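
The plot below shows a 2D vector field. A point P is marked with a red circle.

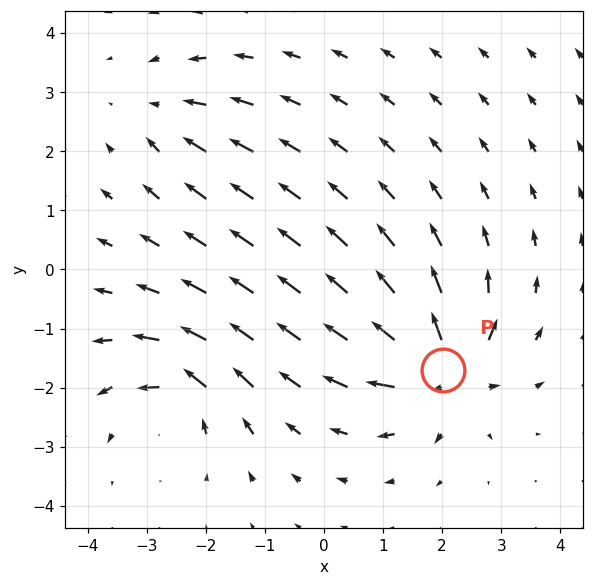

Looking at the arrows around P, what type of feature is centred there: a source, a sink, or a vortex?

At P (2.0, -1.7) the arrows spread outward. Divergence about +7, curl ≈0 — positive divergence with near-zero curl is a source.

source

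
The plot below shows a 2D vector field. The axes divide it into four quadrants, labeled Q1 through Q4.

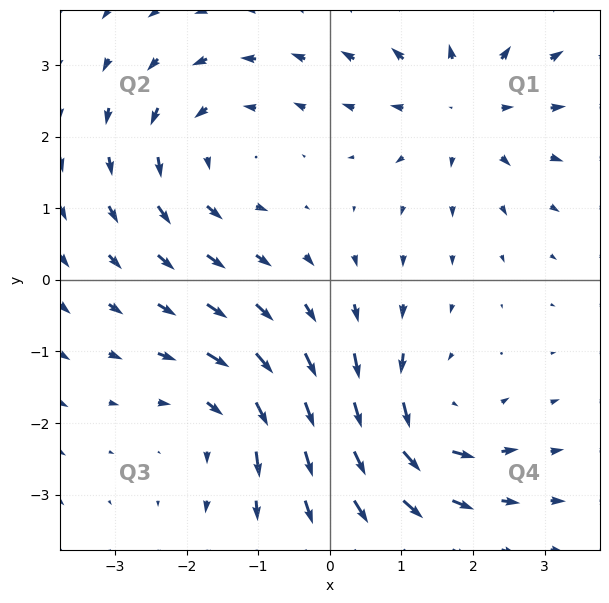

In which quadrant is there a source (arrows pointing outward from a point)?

The source sits at approximately (1.9, 2.5), which lies in quadrant Q1. The divergence there is about +4, positive as expected for a source.

Q1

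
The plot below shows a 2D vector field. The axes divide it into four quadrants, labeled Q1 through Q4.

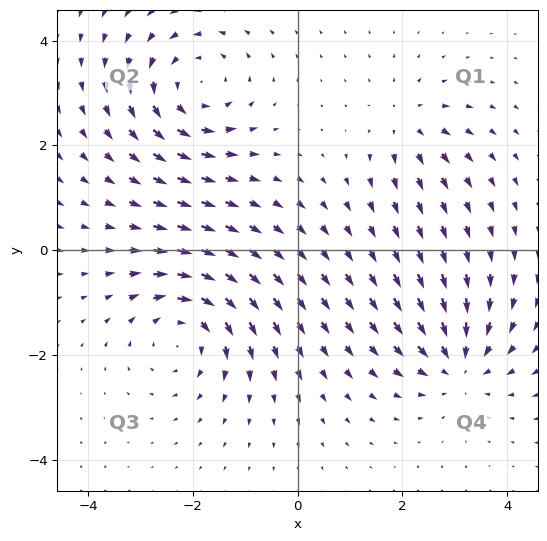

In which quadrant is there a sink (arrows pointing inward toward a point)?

Q4

The sink sits at approximately (3.1, -2.2), which lies in quadrant Q4. The divergence there is about -5, negative as expected for a sink.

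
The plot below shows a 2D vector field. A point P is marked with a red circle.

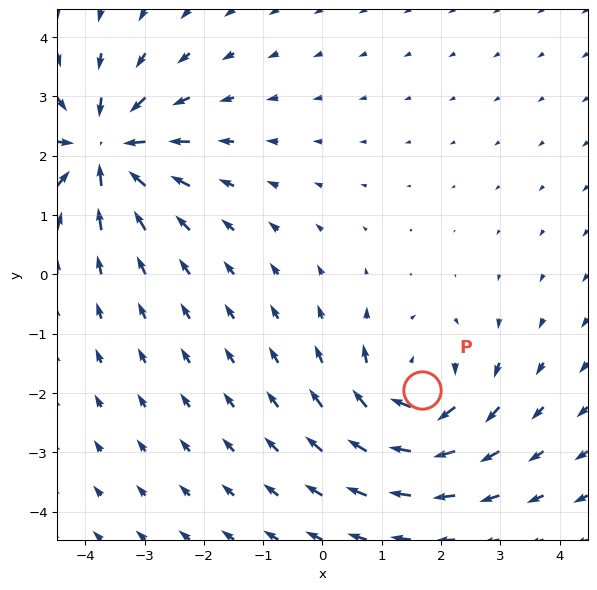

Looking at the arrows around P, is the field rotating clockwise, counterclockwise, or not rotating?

Near P at (1.7, -1.9) the arrows circulate clockwise. The curl (z-component) there is about -5; negative curl means clockwise rotation.

clockwise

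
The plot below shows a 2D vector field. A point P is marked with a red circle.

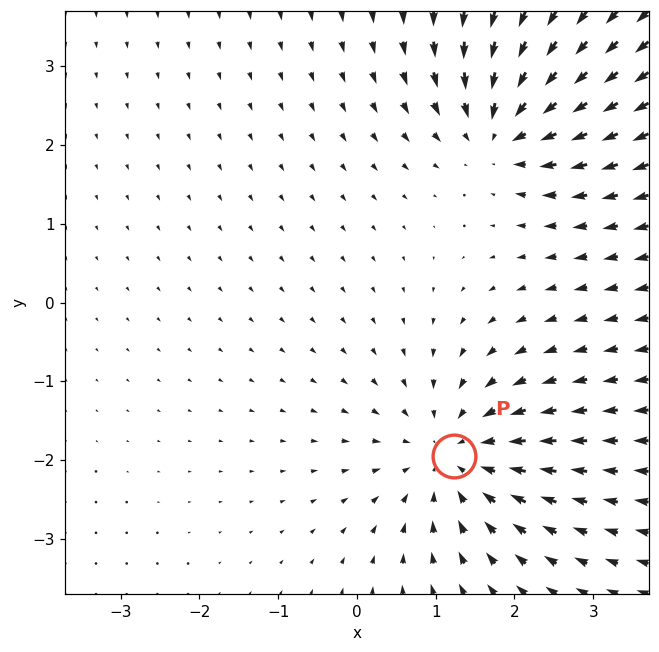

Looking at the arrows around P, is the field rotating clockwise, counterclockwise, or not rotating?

Near P at (1.2, -1.9) the arrows show no circulation. The curl there is ≈0.

not rotating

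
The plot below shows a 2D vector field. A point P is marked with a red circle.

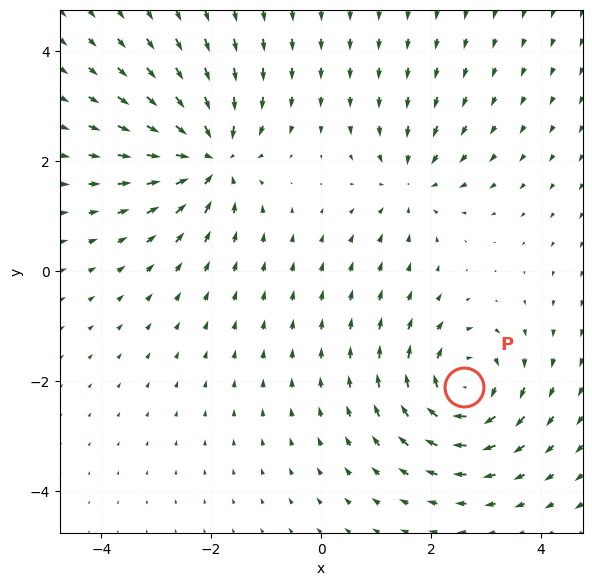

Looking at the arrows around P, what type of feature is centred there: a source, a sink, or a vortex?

vortex

At P (2.6, -2.1) the arrows circulate clockwise. Divergence ≈0, curl about -6 — near-zero divergence with nonzero curl is a vortex.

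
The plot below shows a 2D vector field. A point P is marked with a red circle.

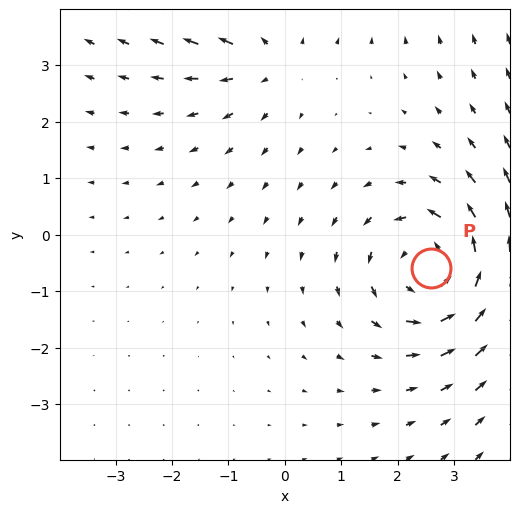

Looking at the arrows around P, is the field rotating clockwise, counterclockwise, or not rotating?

counterclockwise

Near P at (2.6, -0.6) the arrows circulate counterclockwise. The curl (z-component) there is about +4; positive curl means counterclockwise rotation.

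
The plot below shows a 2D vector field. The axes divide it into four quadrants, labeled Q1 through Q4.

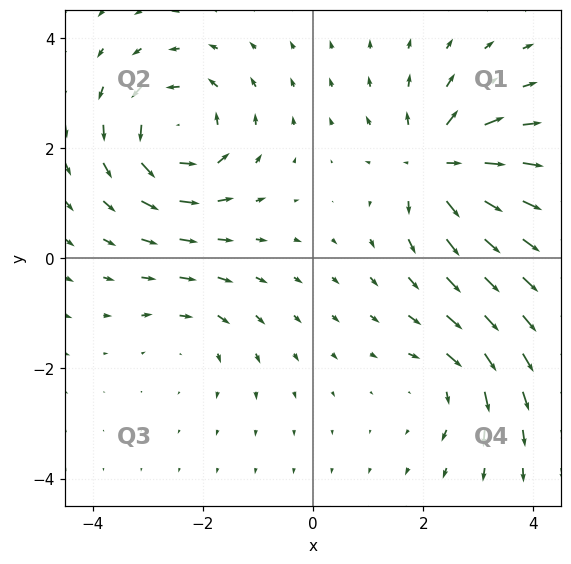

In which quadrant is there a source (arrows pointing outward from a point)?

Q1

The source sits at approximately (2.3, 1.7), which lies in quadrant Q1. The divergence there is about +6, positive as expected for a source.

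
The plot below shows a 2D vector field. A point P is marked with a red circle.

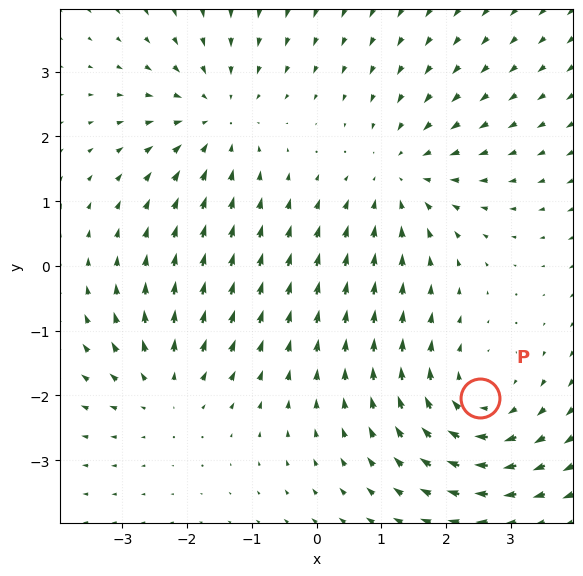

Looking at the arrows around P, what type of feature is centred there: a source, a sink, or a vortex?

At P (2.5, -2.0) the arrows circulate clockwise. Divergence ≈0, curl about -4 — near-zero divergence with nonzero curl is a vortex.

vortex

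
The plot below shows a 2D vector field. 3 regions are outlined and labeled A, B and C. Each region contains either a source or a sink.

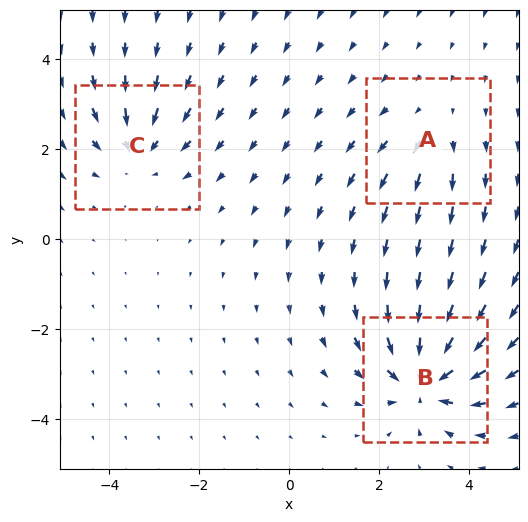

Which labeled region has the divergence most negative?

Divergence at each region's feature centre — A: about +2, B: about -6, C: about -4. Region B is most negative.

B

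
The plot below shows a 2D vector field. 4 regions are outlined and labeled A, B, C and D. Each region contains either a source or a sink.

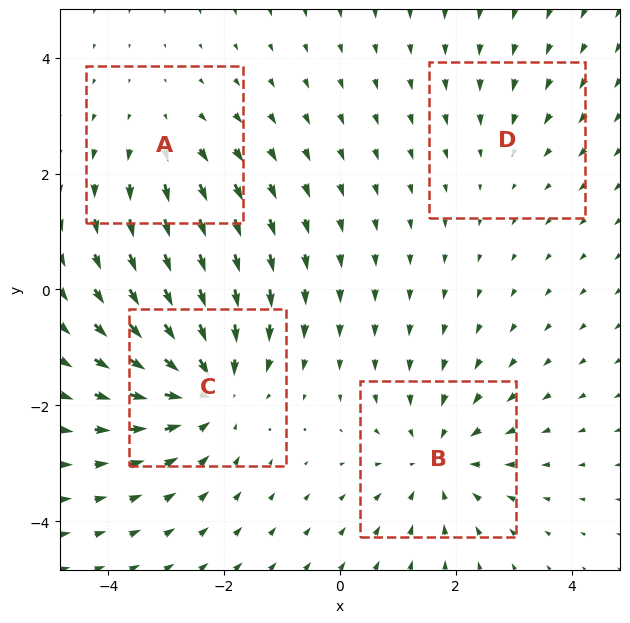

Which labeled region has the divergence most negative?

Divergence at each region's feature centre — A: about +3, B: about -4, C: about -5, D: about -2. Region C is most negative.

C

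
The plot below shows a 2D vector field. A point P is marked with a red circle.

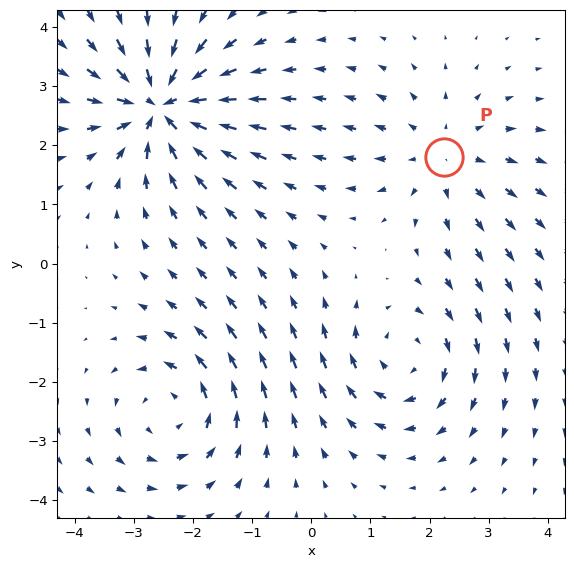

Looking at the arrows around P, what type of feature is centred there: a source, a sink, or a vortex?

At P (2.2, 1.8) the arrows spread outward. Divergence about +3, curl ≈0 — positive divergence with near-zero curl is a source.

source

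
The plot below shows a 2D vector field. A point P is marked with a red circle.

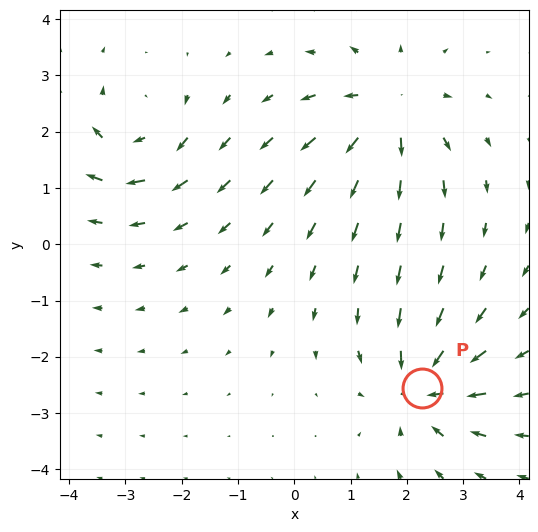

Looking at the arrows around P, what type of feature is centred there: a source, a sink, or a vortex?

sink

At P (2.3, -2.6) the arrows converge inward. Divergence about -6, curl ≈0 — negative divergence with near-zero curl is a sink.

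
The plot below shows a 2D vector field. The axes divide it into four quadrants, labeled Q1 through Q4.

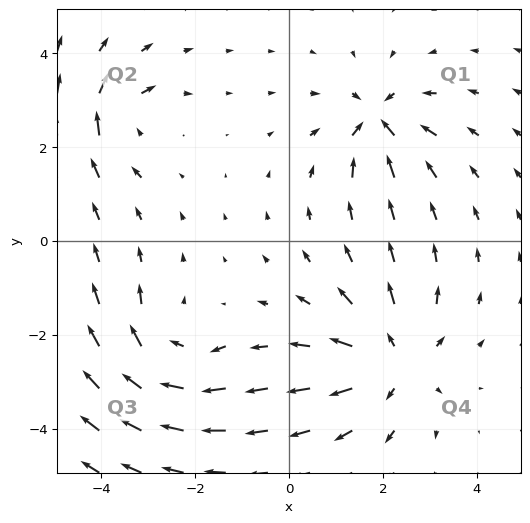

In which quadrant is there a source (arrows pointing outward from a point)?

The source sits at approximately (2.2, -2.5), which lies in quadrant Q4. The divergence there is about +4, positive as expected for a source.

Q4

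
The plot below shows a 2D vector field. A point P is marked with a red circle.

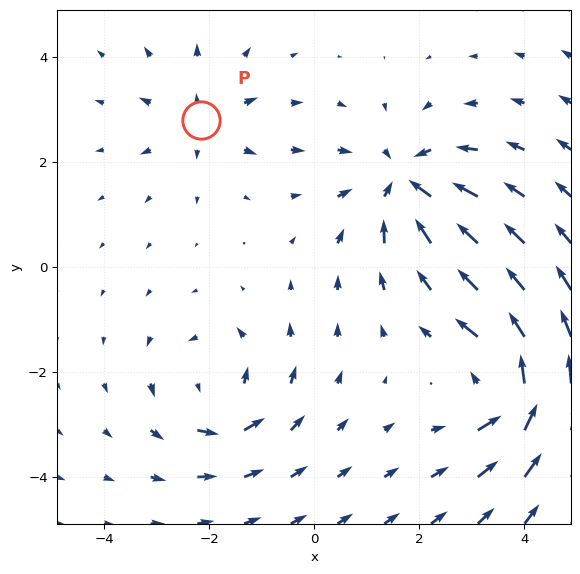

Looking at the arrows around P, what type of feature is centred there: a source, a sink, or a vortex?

At P (-2.2, 2.8) the arrows spread outward. Divergence about +4, curl ≈0 — positive divergence with near-zero curl is a source.

source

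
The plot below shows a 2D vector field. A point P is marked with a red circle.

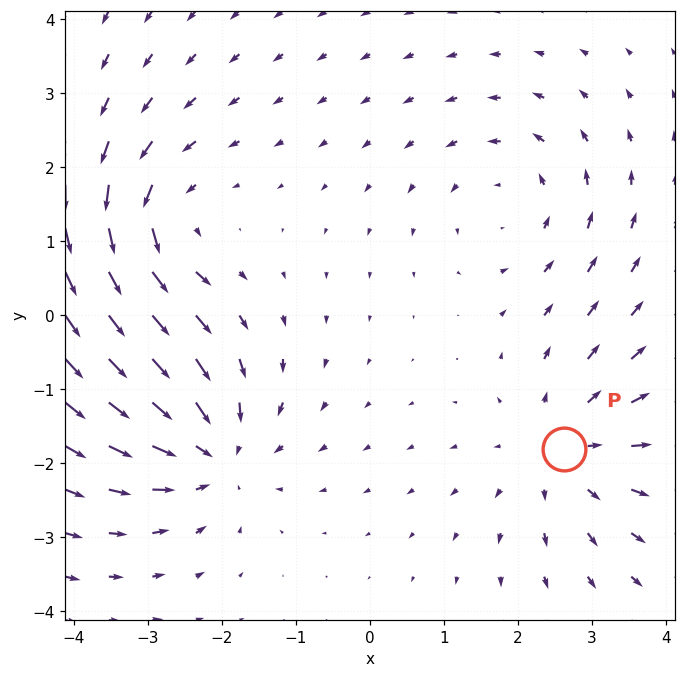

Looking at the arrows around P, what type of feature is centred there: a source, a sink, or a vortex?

At P (2.6, -1.8) the arrows spread outward. Divergence about +4, curl ≈0 — positive divergence with near-zero curl is a source.

source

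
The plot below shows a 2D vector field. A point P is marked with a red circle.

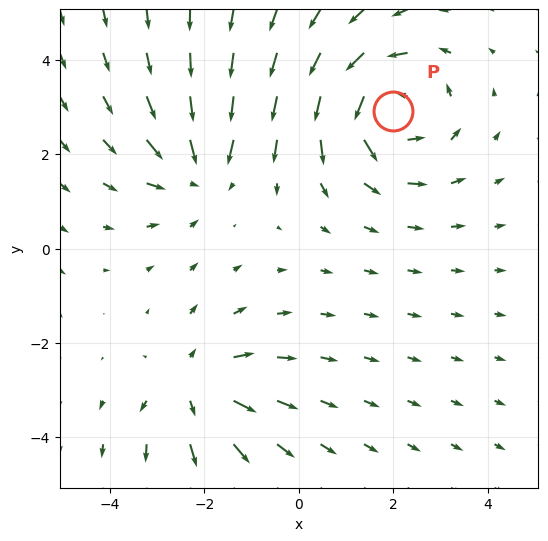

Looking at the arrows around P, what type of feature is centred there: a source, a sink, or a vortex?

At P (2.0, 2.9) the arrows circulate counterclockwise. Divergence ≈0, curl about +4 — near-zero divergence with nonzero curl is a vortex.

vortex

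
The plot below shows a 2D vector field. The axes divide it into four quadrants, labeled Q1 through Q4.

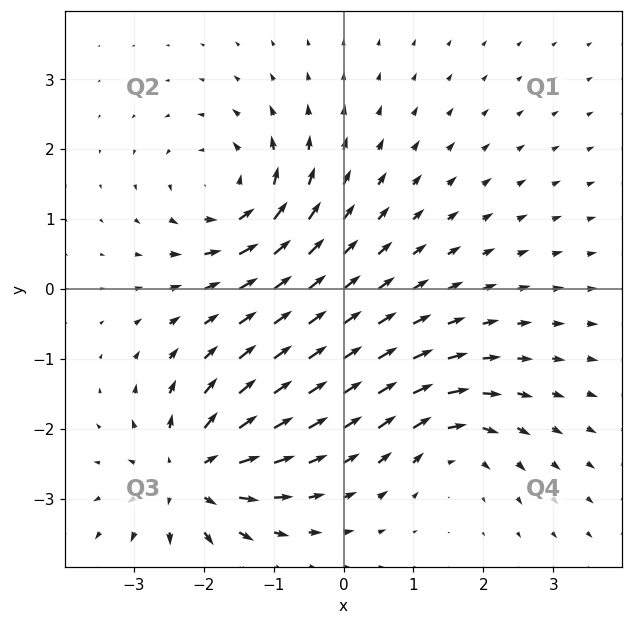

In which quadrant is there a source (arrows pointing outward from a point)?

The source sits at approximately (-2.2, -2.7), which lies in quadrant Q3. The divergence there is about +5, positive as expected for a source.

Q3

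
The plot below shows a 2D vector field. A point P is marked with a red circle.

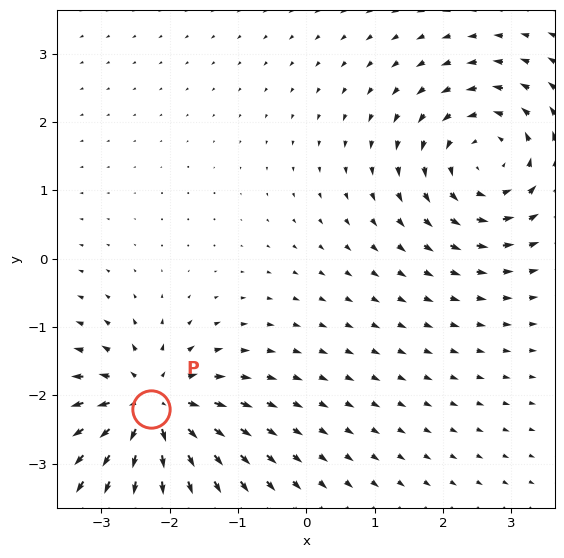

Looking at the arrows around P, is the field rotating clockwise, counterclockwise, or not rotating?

not rotating

Near P at (-2.3, -2.2) the arrows show no circulation. The curl there is ≈0.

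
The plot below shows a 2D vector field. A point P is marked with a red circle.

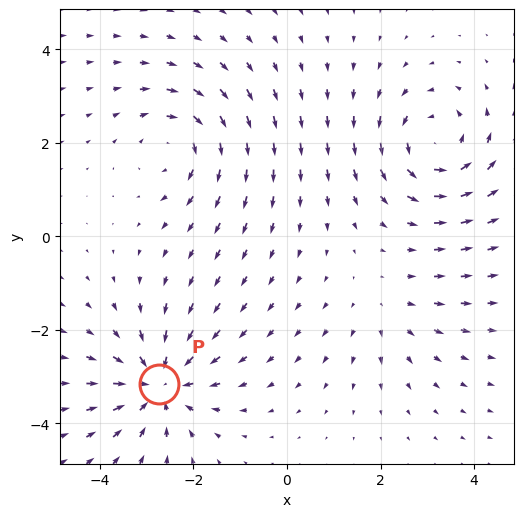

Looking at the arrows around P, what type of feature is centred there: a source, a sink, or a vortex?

sink

At P (-2.7, -3.2) the arrows converge inward. Divergence about -5, curl ≈0 — negative divergence with near-zero curl is a sink.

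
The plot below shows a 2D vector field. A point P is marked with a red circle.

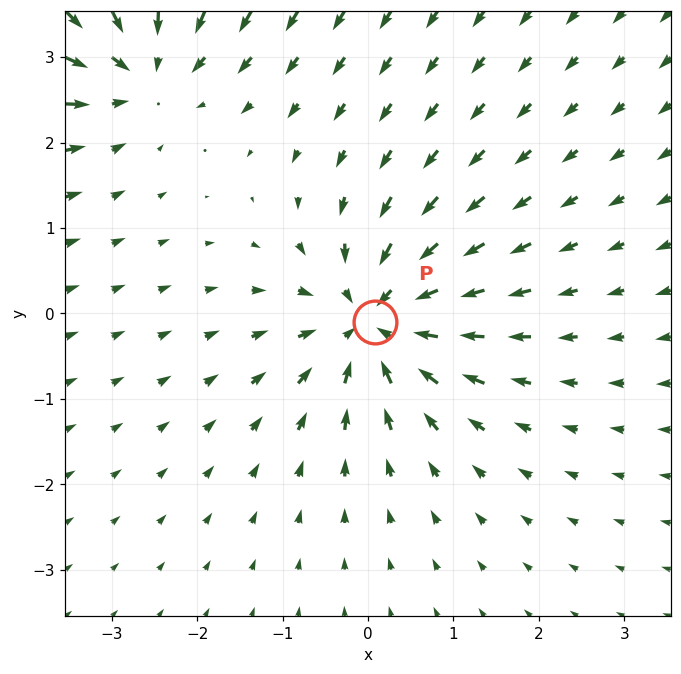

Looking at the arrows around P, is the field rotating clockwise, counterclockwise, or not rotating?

Near P at (0.1, -0.1) the arrows show no circulation. The curl there is ≈0.

not rotating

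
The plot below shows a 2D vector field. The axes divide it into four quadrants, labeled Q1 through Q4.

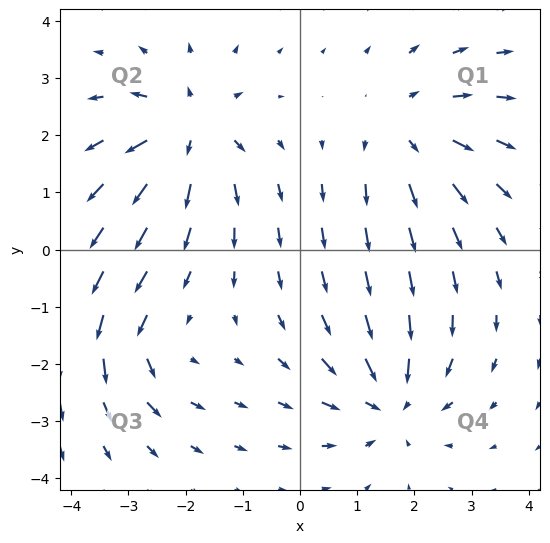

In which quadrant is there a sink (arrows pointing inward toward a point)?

Q4

The sink sits at approximately (1.6, -2.6), which lies in quadrant Q4. The divergence there is about -5, negative as expected for a sink.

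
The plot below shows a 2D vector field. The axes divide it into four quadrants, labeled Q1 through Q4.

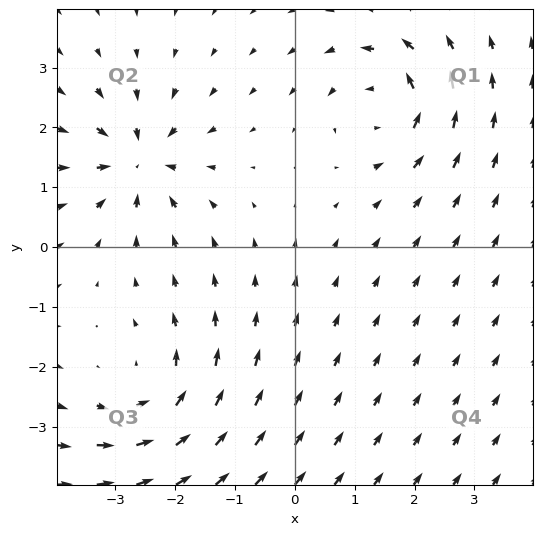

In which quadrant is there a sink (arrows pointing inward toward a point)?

Q2

The sink sits at approximately (-2.6, 1.4), which lies in quadrant Q2. The divergence there is about -5, negative as expected for a sink.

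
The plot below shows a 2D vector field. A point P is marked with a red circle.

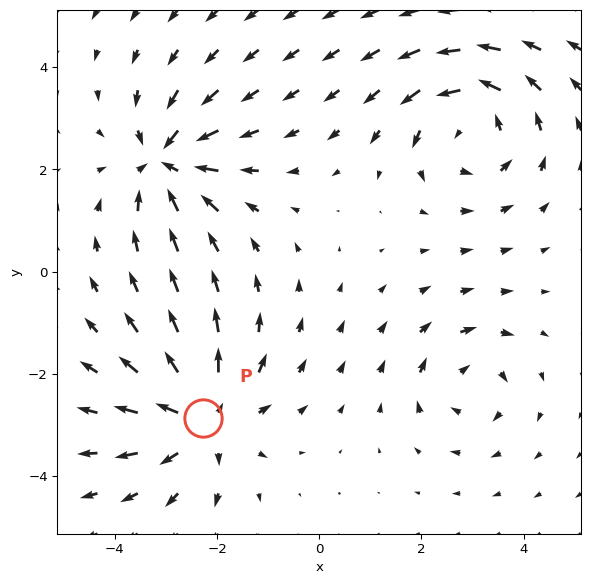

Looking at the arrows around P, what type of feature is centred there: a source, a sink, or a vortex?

At P (-2.3, -2.9) the arrows spread outward. Divergence about +5, curl ≈0 — positive divergence with near-zero curl is a source.

source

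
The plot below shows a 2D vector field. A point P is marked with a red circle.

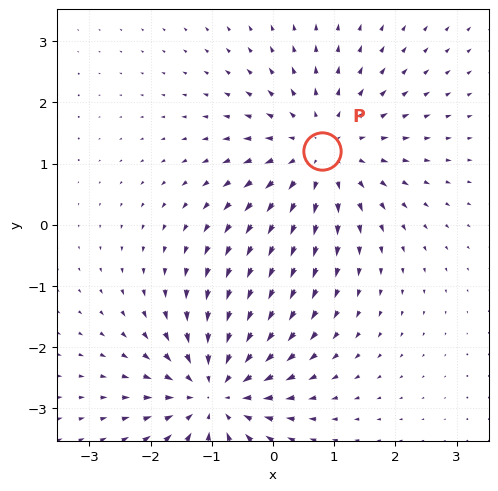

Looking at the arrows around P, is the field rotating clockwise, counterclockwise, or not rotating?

Near P at (0.8, 1.2) the arrows show no circulation. The curl there is ≈0.

not rotating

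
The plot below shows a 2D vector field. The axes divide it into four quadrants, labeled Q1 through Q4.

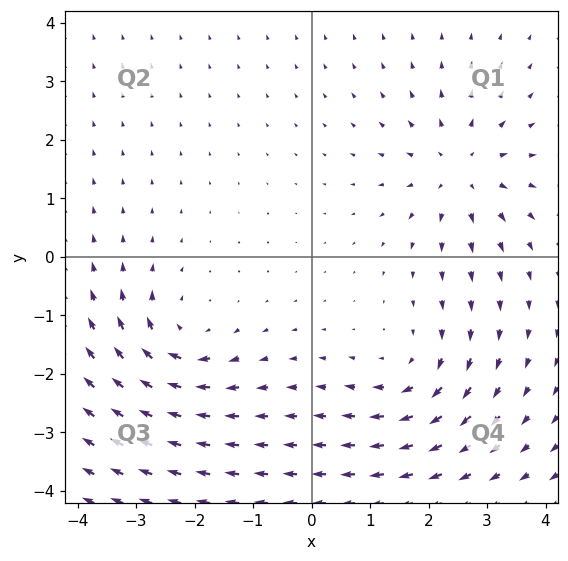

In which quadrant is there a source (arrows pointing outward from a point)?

The source sits at approximately (2.6, 1.5), which lies in quadrant Q1. The divergence there is about +4, positive as expected for a source.

Q1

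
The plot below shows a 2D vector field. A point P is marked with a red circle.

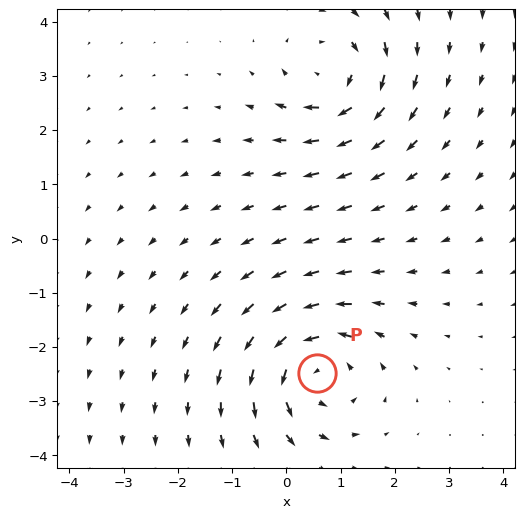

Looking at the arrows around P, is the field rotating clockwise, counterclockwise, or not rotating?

counterclockwise

Near P at (0.6, -2.5) the arrows circulate counterclockwise. The curl (z-component) there is about +5; positive curl means counterclockwise rotation.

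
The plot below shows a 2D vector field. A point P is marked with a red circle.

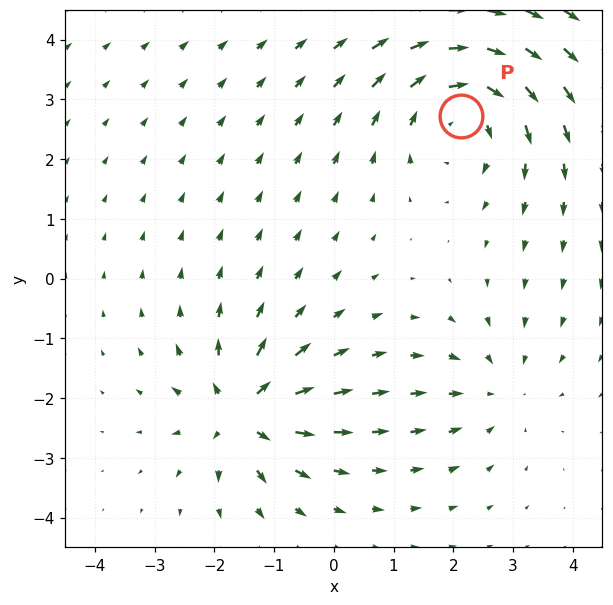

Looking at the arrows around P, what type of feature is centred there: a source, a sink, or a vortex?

vortex

At P (2.1, 2.7) the arrows circulate clockwise. Divergence ≈0, curl about -4 — near-zero divergence with nonzero curl is a vortex.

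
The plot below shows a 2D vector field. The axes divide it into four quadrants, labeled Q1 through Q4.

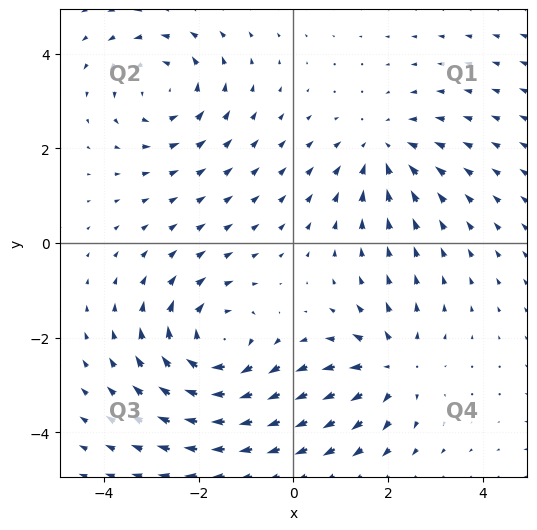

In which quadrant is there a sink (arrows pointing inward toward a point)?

The sink sits at approximately (1.9, 2.0), which lies in quadrant Q1. The divergence there is about -3, negative as expected for a sink.

Q1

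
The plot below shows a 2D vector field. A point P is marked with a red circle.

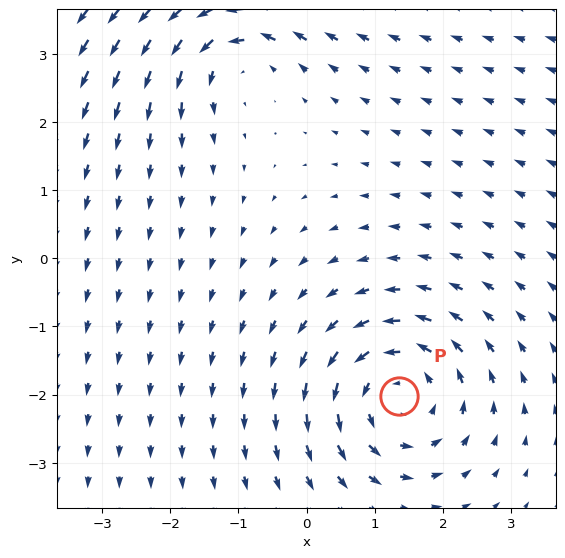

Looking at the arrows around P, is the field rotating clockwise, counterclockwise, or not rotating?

counterclockwise

Near P at (1.4, -2.0) the arrows circulate counterclockwise. The curl (z-component) there is about +4; positive curl means counterclockwise rotation.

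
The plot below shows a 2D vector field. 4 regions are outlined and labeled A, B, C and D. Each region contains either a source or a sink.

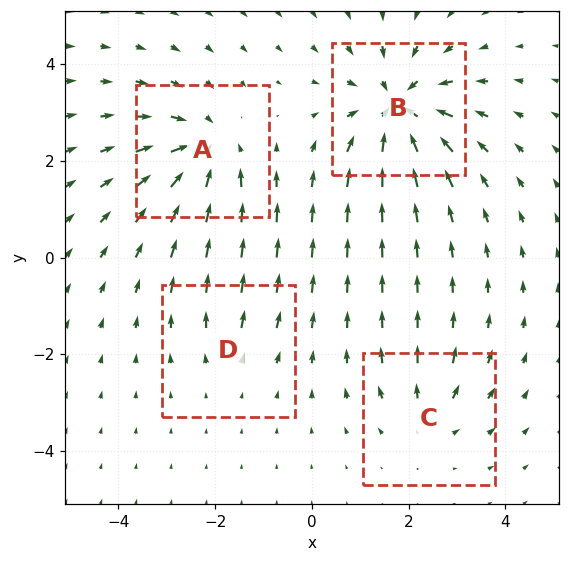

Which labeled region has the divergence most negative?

B

Divergence at each region's feature centre — A: about -5, B: about -7, C: about +3, D: about +2. Region B is most negative.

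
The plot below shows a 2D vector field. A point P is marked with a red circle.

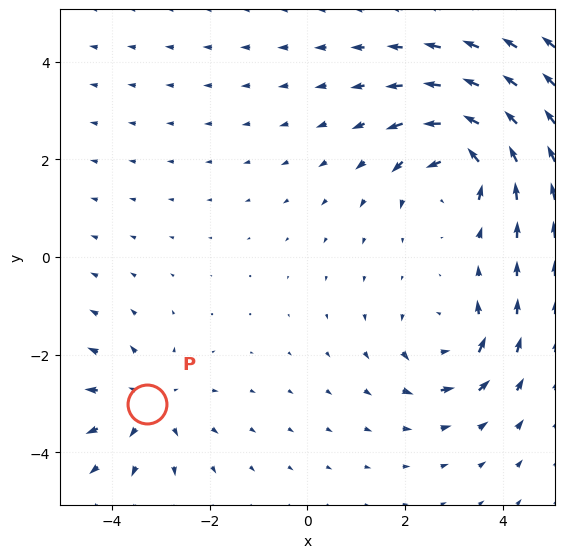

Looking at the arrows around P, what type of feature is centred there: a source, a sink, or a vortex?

source

At P (-3.3, -3.0) the arrows spread outward. Divergence about +3, curl ≈0 — positive divergence with near-zero curl is a source.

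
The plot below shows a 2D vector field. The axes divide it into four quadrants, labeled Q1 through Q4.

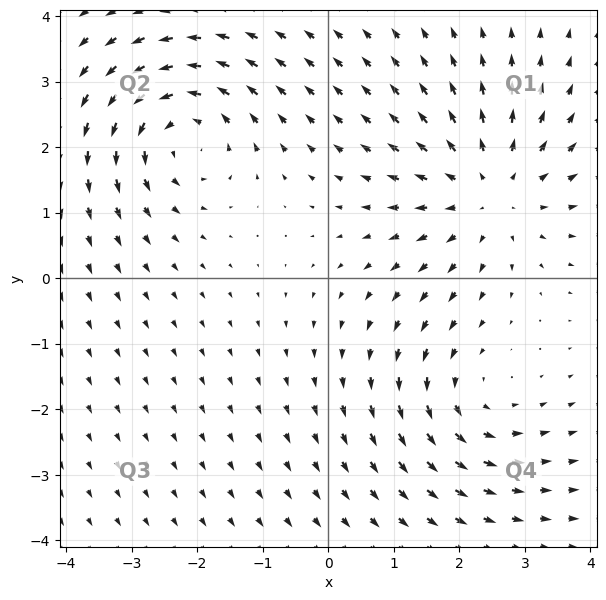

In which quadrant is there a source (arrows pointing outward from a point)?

The source sits at approximately (2.5, 1.3), which lies in quadrant Q1. The divergence there is about +3, positive as expected for a source.

Q1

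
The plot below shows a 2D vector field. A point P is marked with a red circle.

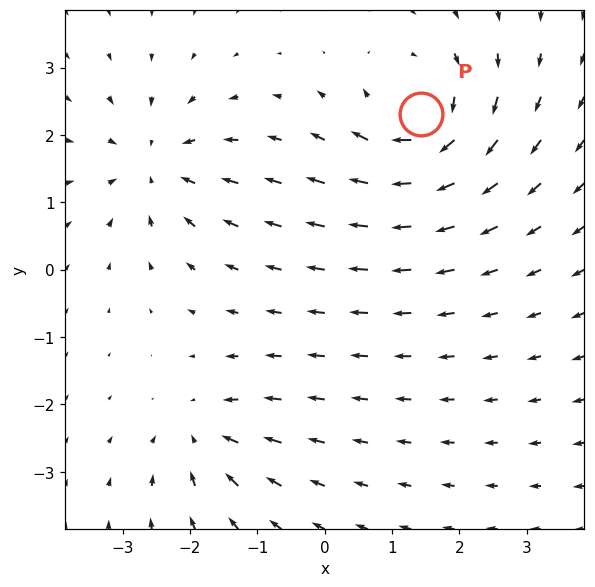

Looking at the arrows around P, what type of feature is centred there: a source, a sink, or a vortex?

vortex

At P (1.4, 2.3) the arrows circulate clockwise. Divergence ≈0, curl about -5 — near-zero divergence with nonzero curl is a vortex.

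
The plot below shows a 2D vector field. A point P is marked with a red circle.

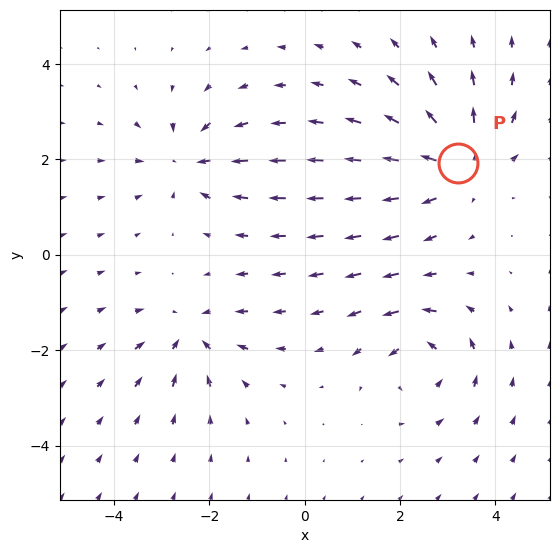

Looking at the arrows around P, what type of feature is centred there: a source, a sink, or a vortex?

At P (3.2, 1.9) the arrows spread outward. Divergence about +4, curl ≈0 — positive divergence with near-zero curl is a source.

source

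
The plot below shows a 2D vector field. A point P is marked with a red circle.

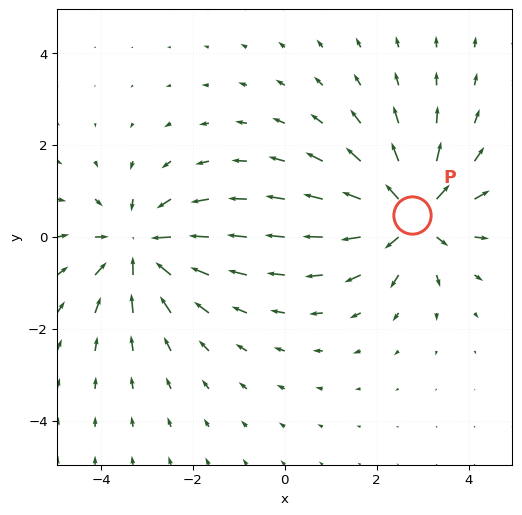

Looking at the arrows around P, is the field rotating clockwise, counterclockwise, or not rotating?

not rotating

Near P at (2.8, 0.5) the arrows show no circulation. The curl there is ≈0.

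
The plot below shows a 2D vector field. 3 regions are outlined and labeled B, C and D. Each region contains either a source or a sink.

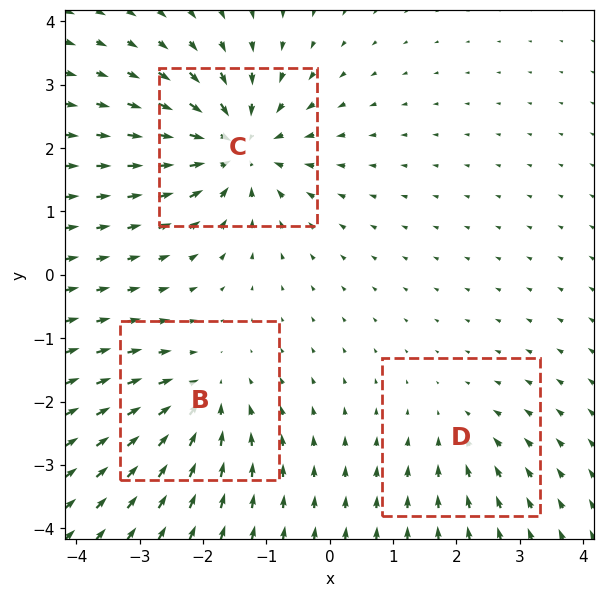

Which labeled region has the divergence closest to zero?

D

Divergence at each region's feature centre — B: about -4, C: about -5, D: about -2. Region D is closest to zero.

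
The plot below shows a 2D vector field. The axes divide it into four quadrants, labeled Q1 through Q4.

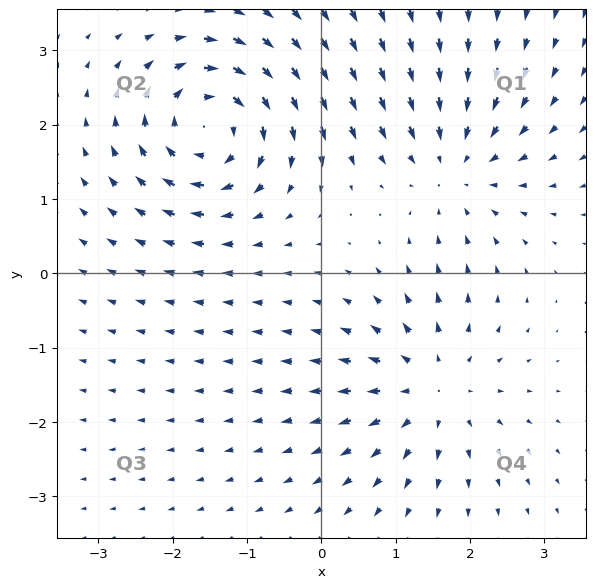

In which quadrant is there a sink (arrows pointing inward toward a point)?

Q1

The sink sits at approximately (1.8, 1.4), which lies in quadrant Q1. The divergence there is about -4, negative as expected for a sink.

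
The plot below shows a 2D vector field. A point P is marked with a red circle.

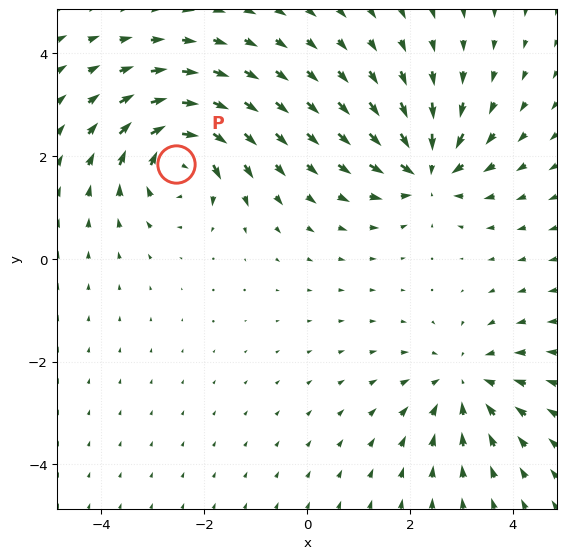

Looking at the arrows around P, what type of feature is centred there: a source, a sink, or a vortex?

vortex

At P (-2.5, 1.9) the arrows circulate clockwise. Divergence ≈0, curl about -6 — near-zero divergence with nonzero curl is a vortex.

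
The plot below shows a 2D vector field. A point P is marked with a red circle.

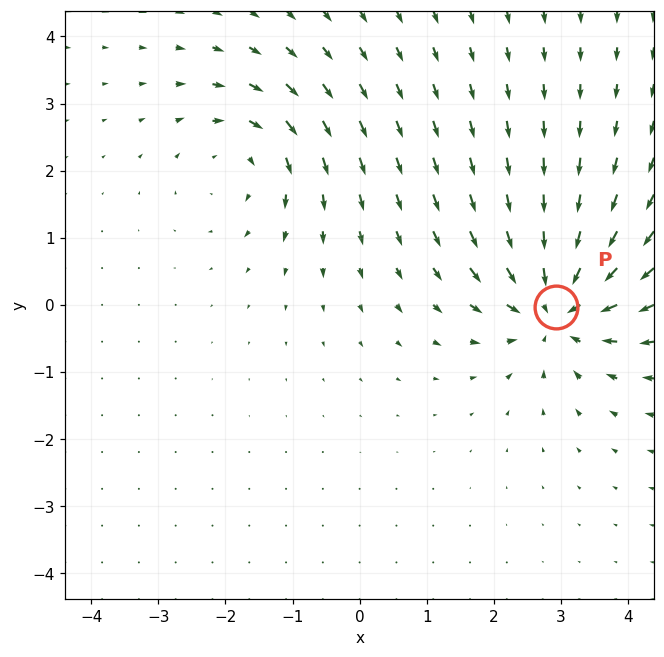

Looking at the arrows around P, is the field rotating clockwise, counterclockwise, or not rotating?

Near P at (2.9, -0.0) the arrows show no circulation. The curl there is ≈0.

not rotating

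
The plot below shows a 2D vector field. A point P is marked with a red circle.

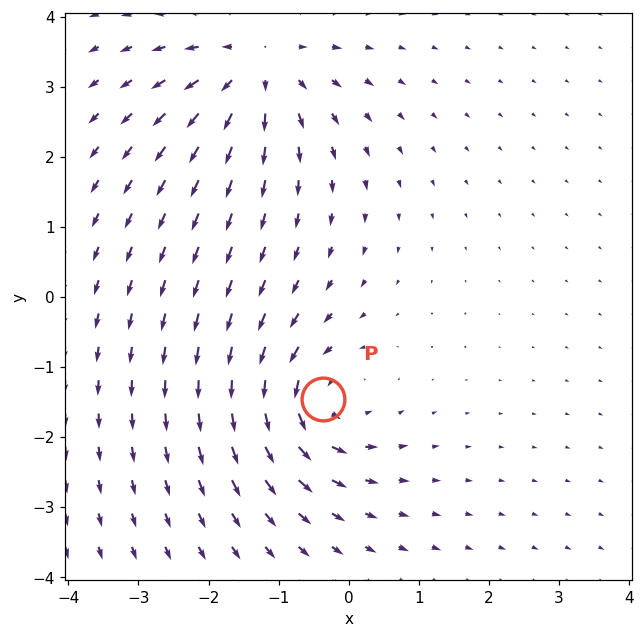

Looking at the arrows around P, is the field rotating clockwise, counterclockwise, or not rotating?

counterclockwise

Near P at (-0.4, -1.5) the arrows circulate counterclockwise. The curl (z-component) there is about +6; positive curl means counterclockwise rotation.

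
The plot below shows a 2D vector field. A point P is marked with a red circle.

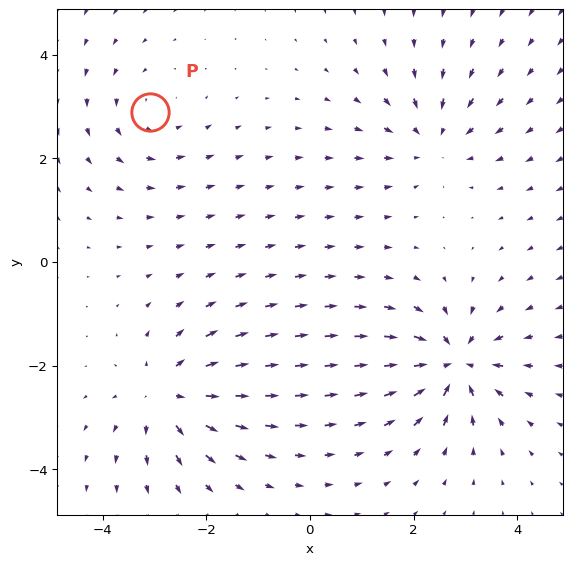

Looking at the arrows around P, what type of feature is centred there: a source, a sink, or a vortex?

vortex

At P (-3.1, 2.9) the arrows circulate counterclockwise. Divergence ≈0, curl about +3 — near-zero divergence with nonzero curl is a vortex.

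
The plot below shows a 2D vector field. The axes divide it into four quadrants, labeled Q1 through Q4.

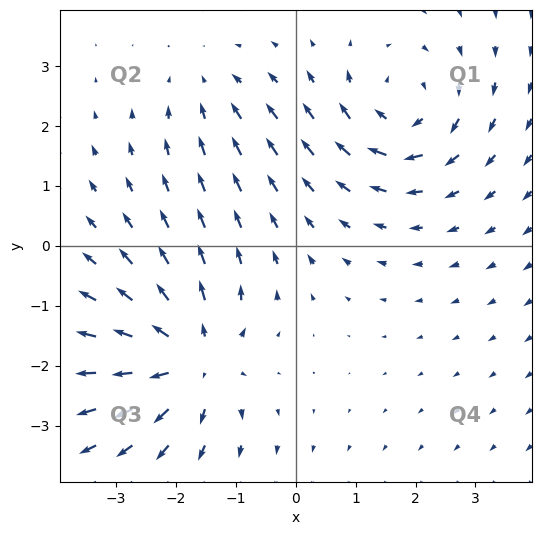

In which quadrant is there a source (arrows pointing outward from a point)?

Q3

The source sits at approximately (-1.7, -1.9), which lies in quadrant Q3. The divergence there is about +5, positive as expected for a source.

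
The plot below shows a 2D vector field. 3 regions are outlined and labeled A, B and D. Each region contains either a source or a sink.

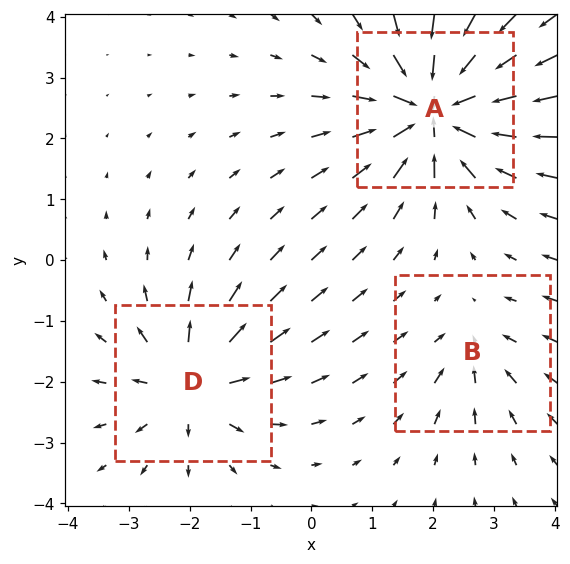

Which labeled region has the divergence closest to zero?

B

Divergence at each region's feature centre — A: about -6, B: about -2, D: about +4. Region B is closest to zero.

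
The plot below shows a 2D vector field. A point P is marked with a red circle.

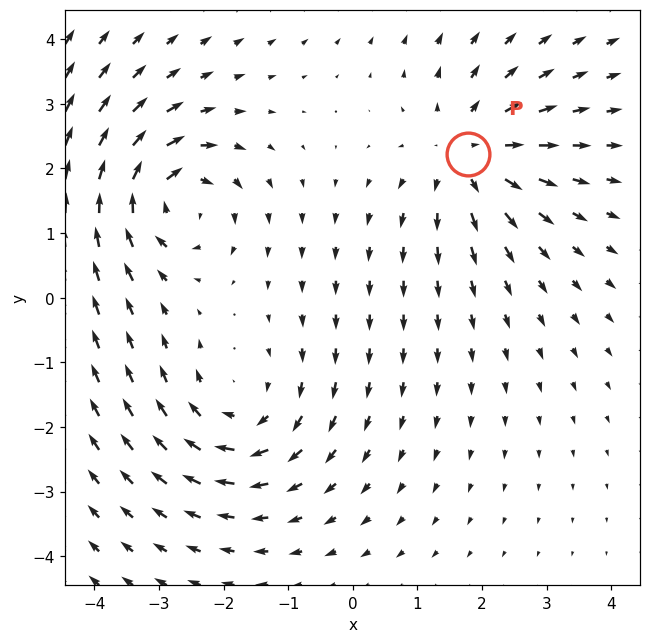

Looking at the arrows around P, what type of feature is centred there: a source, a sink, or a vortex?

source

At P (1.8, 2.2) the arrows spread outward. Divergence about +4, curl ≈0 — positive divergence with near-zero curl is a source.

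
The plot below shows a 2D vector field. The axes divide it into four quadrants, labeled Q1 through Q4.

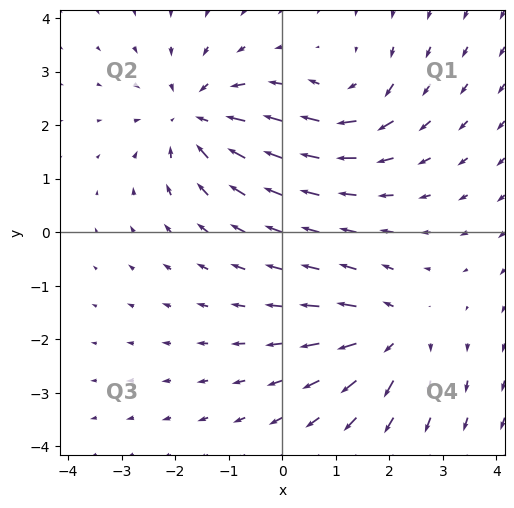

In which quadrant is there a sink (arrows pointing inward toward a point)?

The sink sits at approximately (-1.6, 2.2), which lies in quadrant Q2. The divergence there is about -4, negative as expected for a sink.

Q2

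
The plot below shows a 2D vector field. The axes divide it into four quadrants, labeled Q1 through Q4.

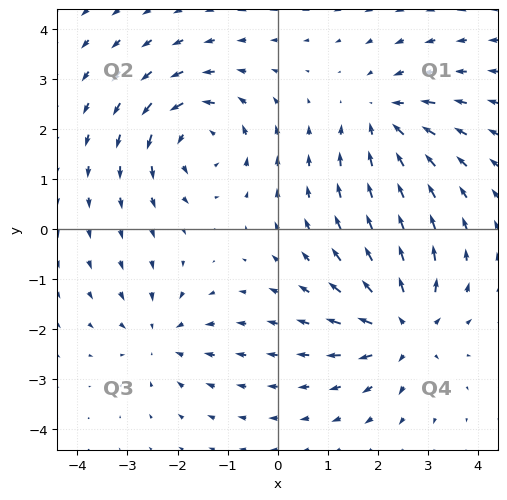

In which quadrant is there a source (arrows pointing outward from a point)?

Q4

The source sits at approximately (2.5, -2.0), which lies in quadrant Q4. The divergence there is about +6, positive as expected for a source.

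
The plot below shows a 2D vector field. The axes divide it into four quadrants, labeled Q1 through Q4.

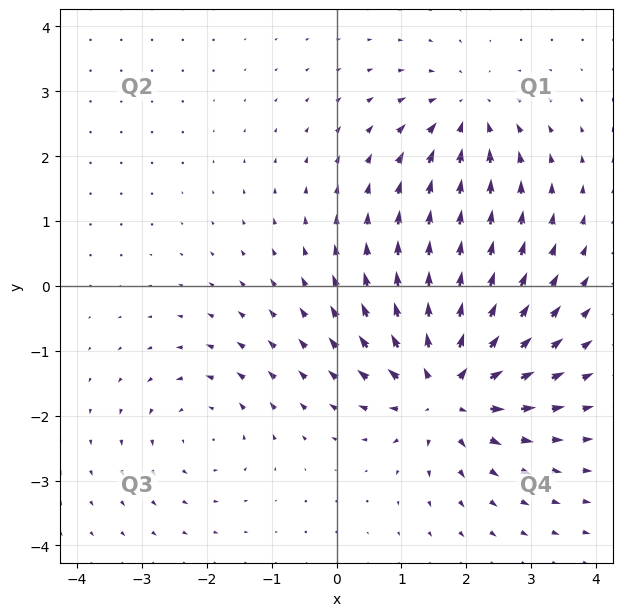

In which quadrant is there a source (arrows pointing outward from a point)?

Q4

The source sits at approximately (1.7, -1.6), which lies in quadrant Q4. The divergence there is about +6, positive as expected for a source.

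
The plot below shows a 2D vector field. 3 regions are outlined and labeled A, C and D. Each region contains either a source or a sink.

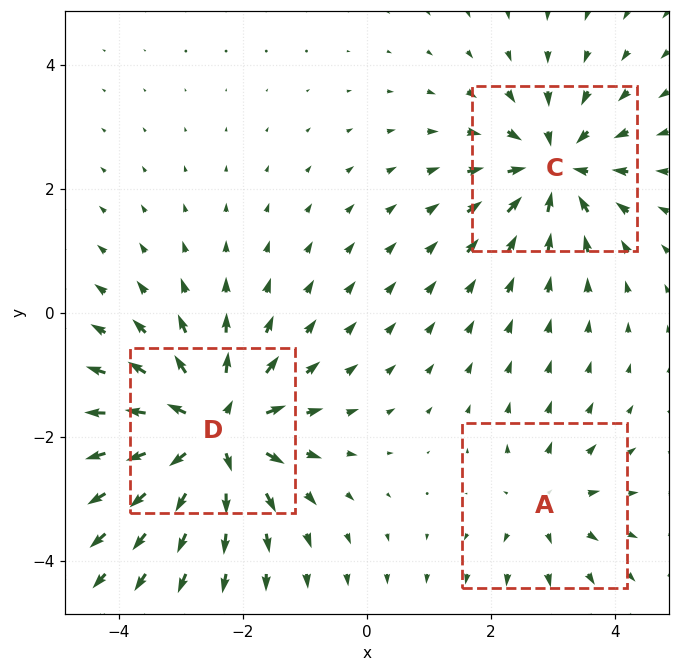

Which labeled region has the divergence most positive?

D

Divergence at each region's feature centre — A: about +2, C: about -4, D: about +6. Region D is most positive.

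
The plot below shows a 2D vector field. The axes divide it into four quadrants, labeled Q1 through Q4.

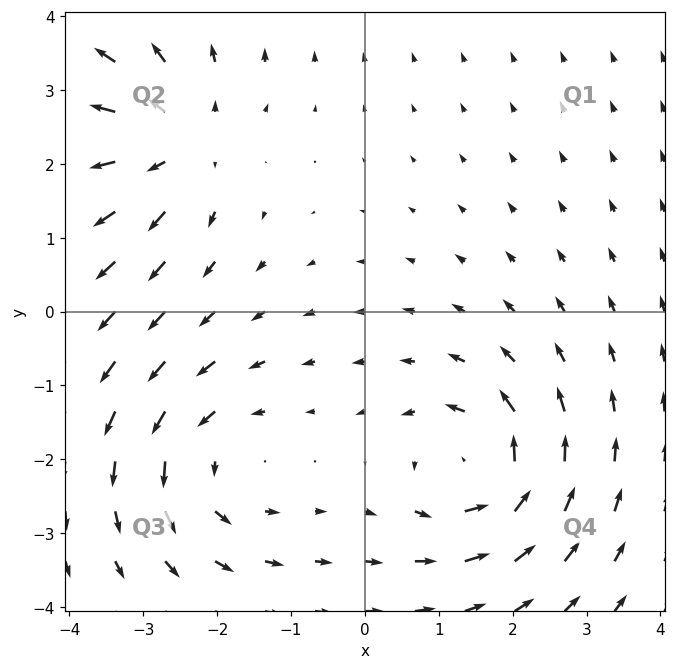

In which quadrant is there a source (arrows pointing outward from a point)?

Q2

The source sits at approximately (-2.5, 2.3), which lies in quadrant Q2. The divergence there is about +4, positive as expected for a source.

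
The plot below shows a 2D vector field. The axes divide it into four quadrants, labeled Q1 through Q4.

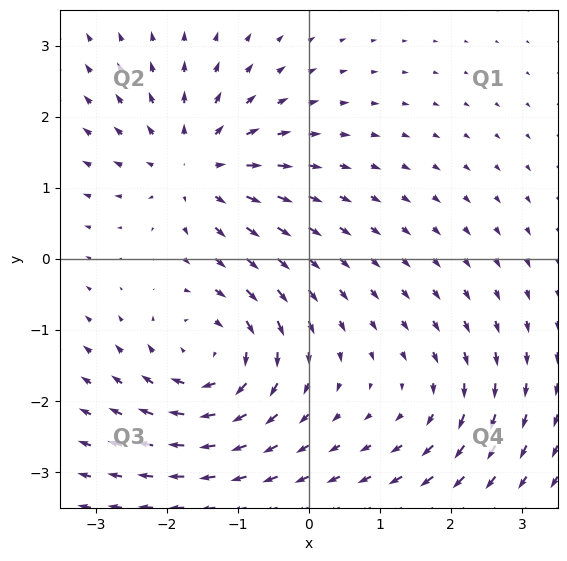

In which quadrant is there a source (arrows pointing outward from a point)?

The source sits at approximately (-1.6, 1.3), which lies in quadrant Q2. The divergence there is about +5, positive as expected for a source.

Q2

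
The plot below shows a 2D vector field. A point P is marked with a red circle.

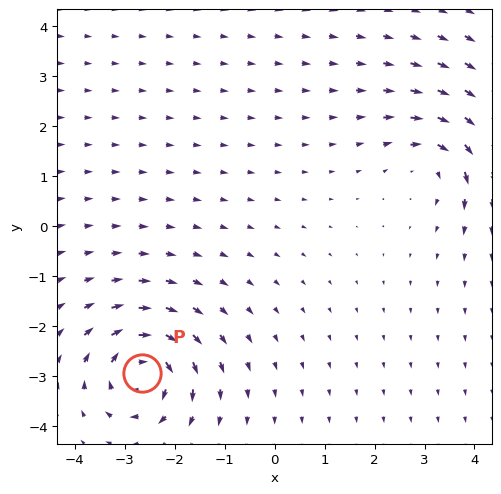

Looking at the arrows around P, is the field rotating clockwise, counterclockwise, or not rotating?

clockwise

Near P at (-2.7, -2.9) the arrows circulate clockwise. The curl (z-component) there is about -5; negative curl means clockwise rotation.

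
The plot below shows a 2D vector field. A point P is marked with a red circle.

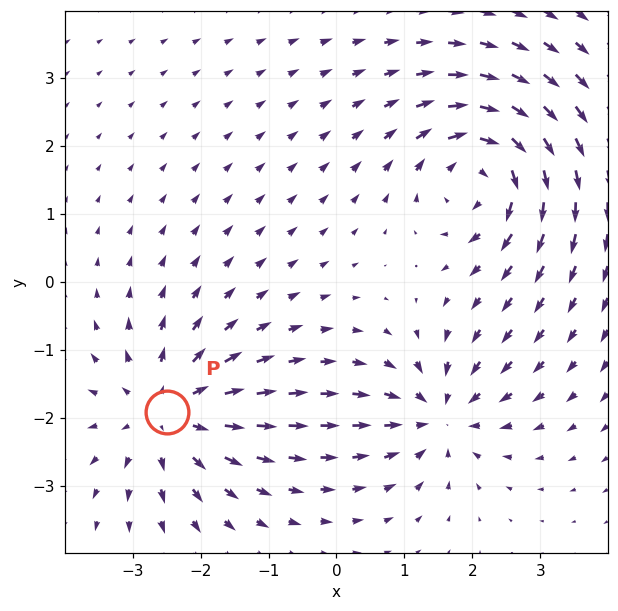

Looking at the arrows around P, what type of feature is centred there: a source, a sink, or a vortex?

At P (-2.5, -1.9) the arrows spread outward. Divergence about +5, curl ≈0 — positive divergence with near-zero curl is a source.

source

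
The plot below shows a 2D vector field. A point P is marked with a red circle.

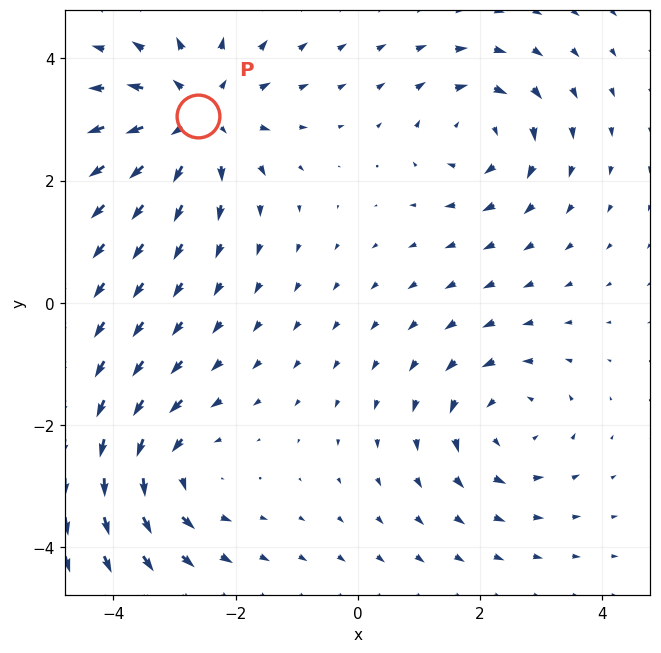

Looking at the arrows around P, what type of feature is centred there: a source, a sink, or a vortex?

source

At P (-2.6, 3.1) the arrows spread outward. Divergence about +4, curl ≈0 — positive divergence with near-zero curl is a source.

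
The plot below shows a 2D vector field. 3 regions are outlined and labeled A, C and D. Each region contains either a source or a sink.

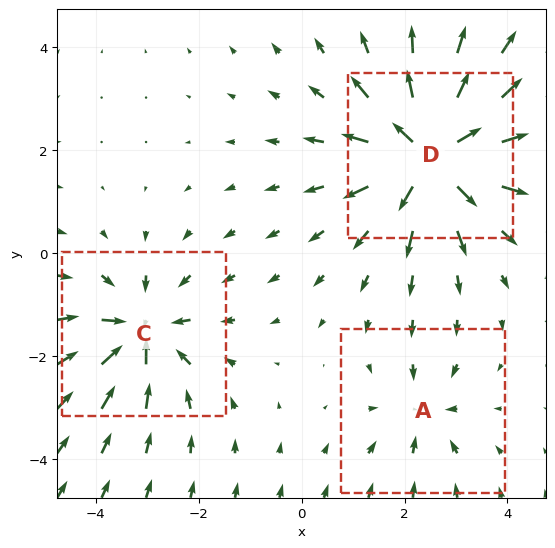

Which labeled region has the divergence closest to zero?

A

Divergence at each region's feature centre — A: about -3, C: about -4, D: about +6. Region A is closest to zero.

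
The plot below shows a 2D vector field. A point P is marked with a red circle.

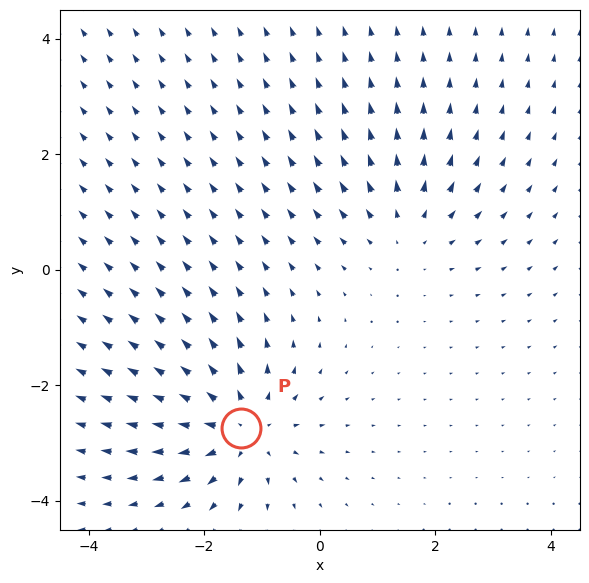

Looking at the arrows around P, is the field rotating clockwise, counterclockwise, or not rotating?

Near P at (-1.4, -2.7) the arrows show no circulation. The curl there is ≈0.

not rotating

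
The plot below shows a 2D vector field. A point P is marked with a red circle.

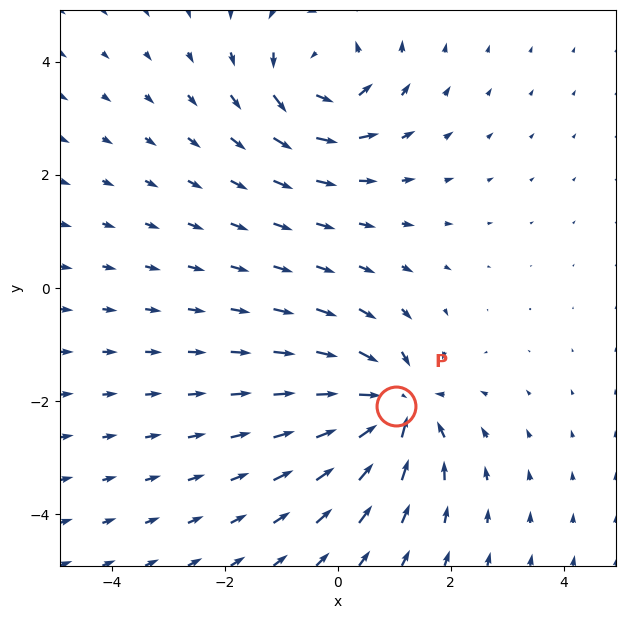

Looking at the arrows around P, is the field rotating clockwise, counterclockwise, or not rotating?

Near P at (1.0, -2.1) the arrows show no circulation. The curl there is ≈0.

not rotating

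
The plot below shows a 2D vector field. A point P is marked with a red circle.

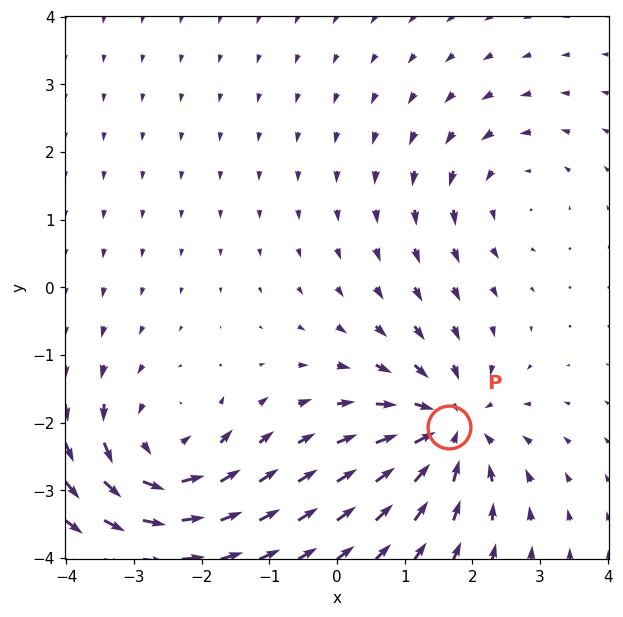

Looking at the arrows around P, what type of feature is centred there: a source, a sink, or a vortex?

sink

At P (1.6, -2.1) the arrows converge inward. Divergence about -6, curl ≈0 — negative divergence with near-zero curl is a sink.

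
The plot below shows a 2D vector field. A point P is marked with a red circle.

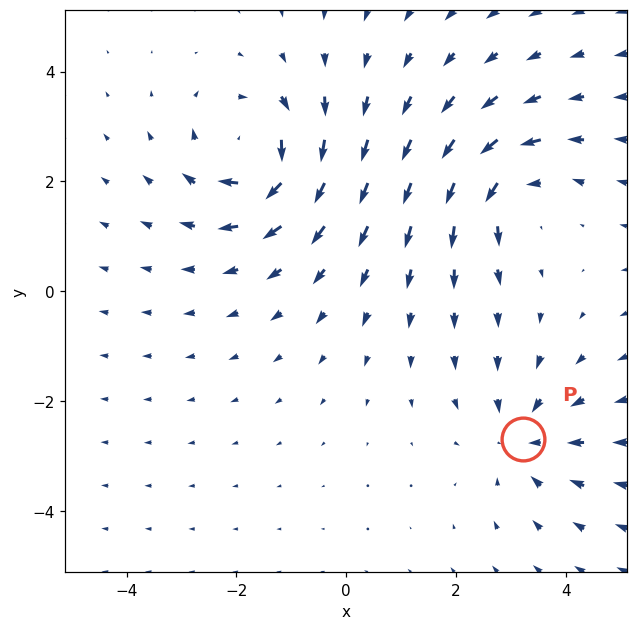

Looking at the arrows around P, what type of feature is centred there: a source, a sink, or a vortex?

At P (3.2, -2.7) the arrows converge inward. Divergence about -4, curl ≈0 — negative divergence with near-zero curl is a sink.

sink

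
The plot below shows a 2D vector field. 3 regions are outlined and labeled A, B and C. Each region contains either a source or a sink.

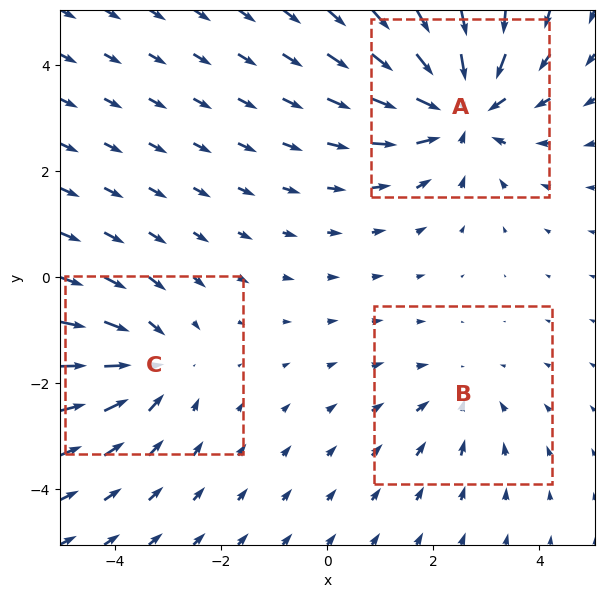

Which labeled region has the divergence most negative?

Divergence at each region's feature centre — A: about -4, B: about -2, C: about -3. Region A is most negative.

A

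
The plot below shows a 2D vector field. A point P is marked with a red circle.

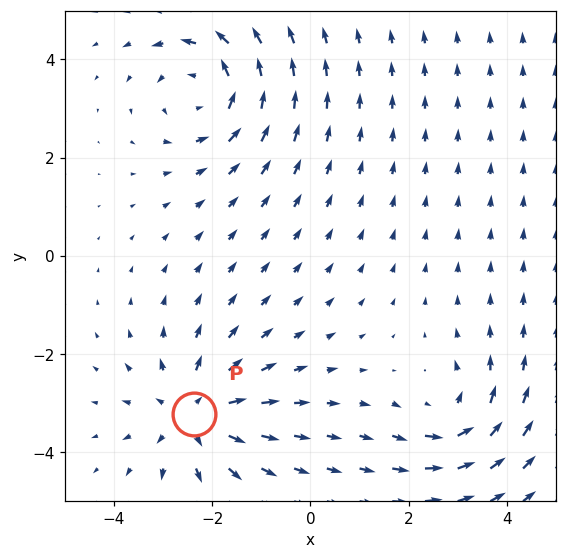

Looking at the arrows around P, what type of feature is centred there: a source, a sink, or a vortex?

At P (-2.4, -3.2) the arrows spread outward. Divergence about +4, curl ≈0 — positive divergence with near-zero curl is a source.

source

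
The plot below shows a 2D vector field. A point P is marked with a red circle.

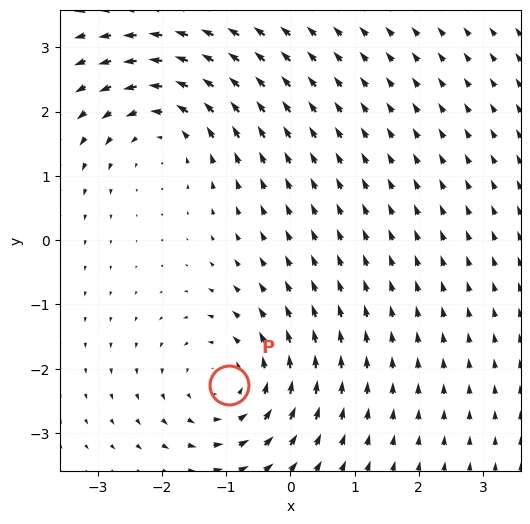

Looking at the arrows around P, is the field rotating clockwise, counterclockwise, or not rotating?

Near P at (-0.9, -2.3) the arrows circulate counterclockwise. The curl (z-component) there is about +4; positive curl means counterclockwise rotation.

counterclockwise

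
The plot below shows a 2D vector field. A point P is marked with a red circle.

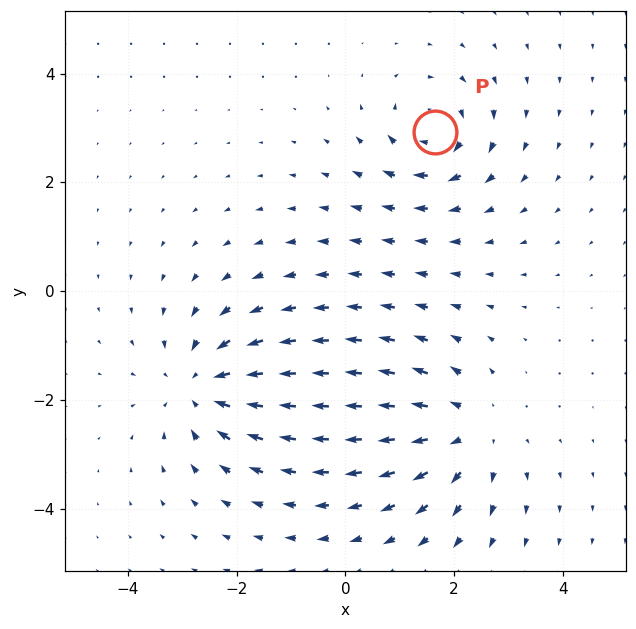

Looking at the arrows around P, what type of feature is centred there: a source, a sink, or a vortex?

vortex

At P (1.7, 2.9) the arrows circulate clockwise. Divergence ≈0, curl about -4 — near-zero divergence with nonzero curl is a vortex.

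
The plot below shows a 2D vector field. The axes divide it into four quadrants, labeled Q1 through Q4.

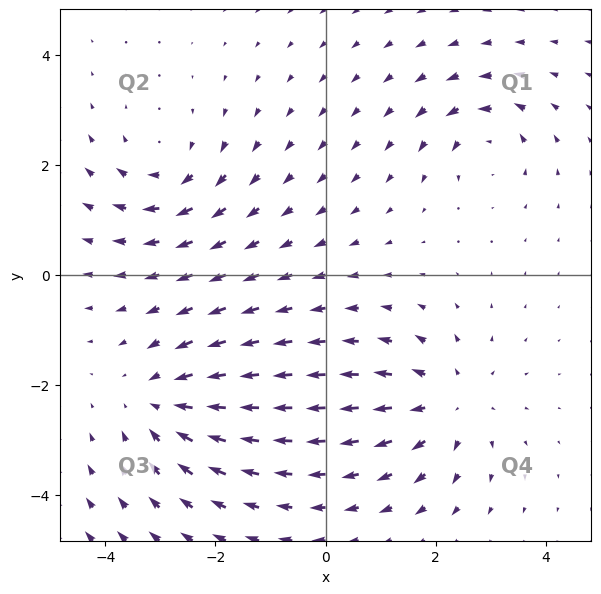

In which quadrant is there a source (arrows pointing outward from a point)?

Q4

The source sits at approximately (2.2, -2.3), which lies in quadrant Q4. The divergence there is about +4, positive as expected for a source.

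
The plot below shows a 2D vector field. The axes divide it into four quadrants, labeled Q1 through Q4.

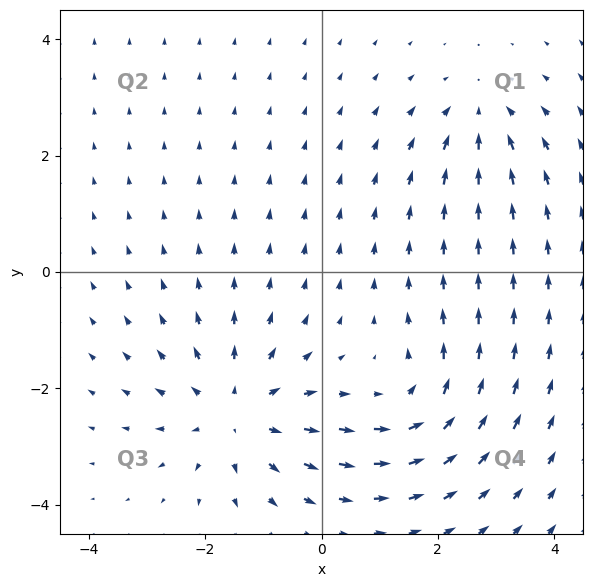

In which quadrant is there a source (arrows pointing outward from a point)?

Q3

The source sits at approximately (-1.5, -2.4), which lies in quadrant Q3. The divergence there is about +4, positive as expected for a source.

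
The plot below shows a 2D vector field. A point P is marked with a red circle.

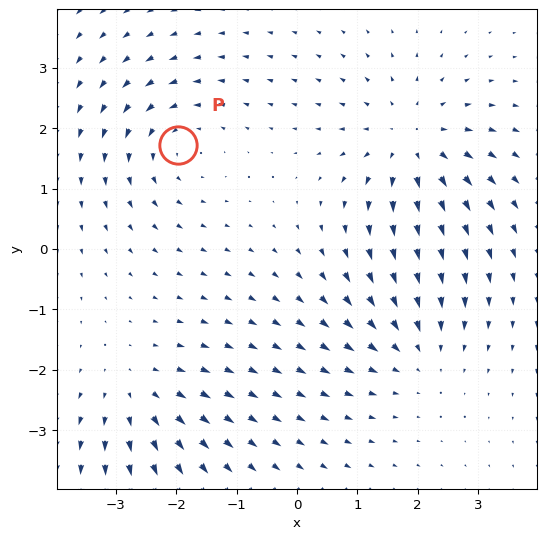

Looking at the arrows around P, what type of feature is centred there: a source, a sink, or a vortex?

vortex

At P (-2.0, 1.7) the arrows circulate counterclockwise. Divergence ≈0, curl about +4 — near-zero divergence with nonzero curl is a vortex.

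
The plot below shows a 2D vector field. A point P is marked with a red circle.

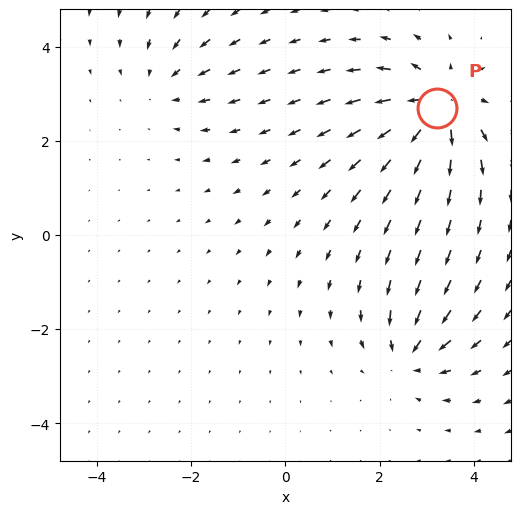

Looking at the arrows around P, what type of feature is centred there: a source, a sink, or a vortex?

At P (3.2, 2.7) the arrows spread outward. Divergence about +6, curl ≈0 — positive divergence with near-zero curl is a source.

source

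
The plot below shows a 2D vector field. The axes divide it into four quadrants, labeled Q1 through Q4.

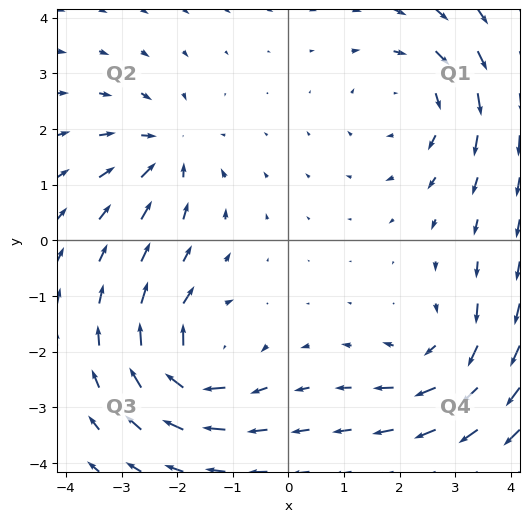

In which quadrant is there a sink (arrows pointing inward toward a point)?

Q2

The sink sits at approximately (-2.2, 1.6), which lies in quadrant Q2. The divergence there is about -5, negative as expected for a sink.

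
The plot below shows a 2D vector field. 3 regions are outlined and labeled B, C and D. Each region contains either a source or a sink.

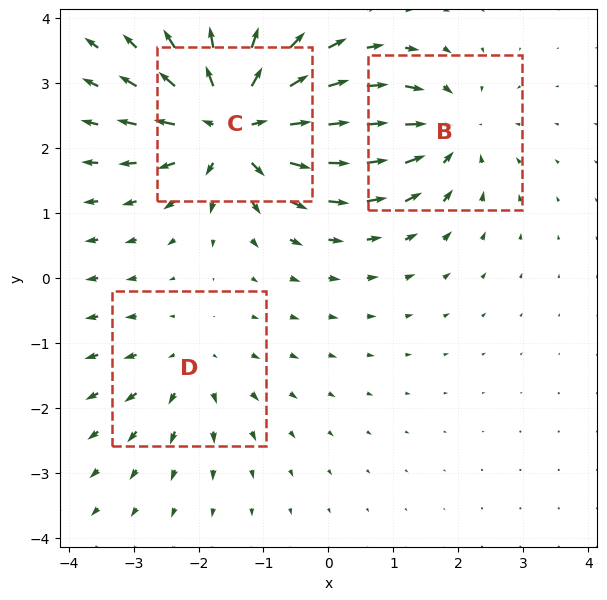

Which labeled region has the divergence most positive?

Divergence at each region's feature centre — B: about -3, C: about +6, D: about +2. Region C is most positive.

C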